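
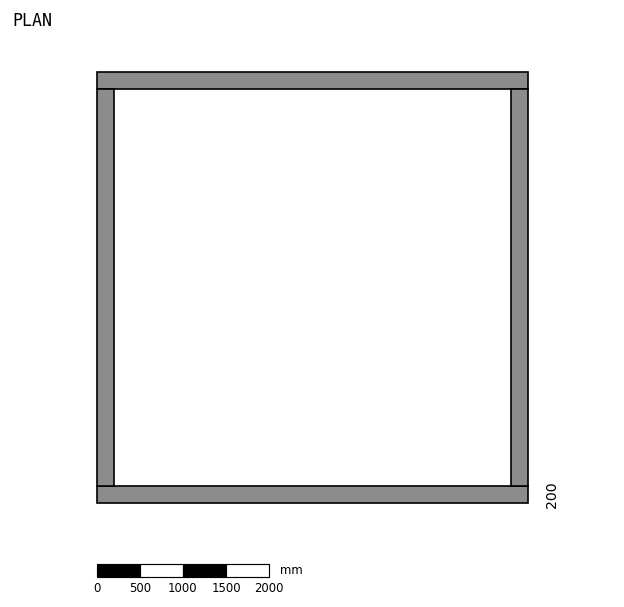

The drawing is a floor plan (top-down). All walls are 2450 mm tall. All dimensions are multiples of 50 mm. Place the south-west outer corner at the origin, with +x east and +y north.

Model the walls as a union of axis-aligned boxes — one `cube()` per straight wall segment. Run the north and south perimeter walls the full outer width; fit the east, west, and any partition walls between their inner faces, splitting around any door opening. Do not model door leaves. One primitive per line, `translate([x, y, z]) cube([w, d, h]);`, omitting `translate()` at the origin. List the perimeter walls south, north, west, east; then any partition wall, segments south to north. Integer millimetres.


cube([5000, 200, 2450]);
translate([0, 4800, 0]) cube([5000, 200, 2450]);
translate([0, 200, 0]) cube([200, 4600, 2450]);
translate([4800, 200, 0]) cube([200, 4600, 2450]);


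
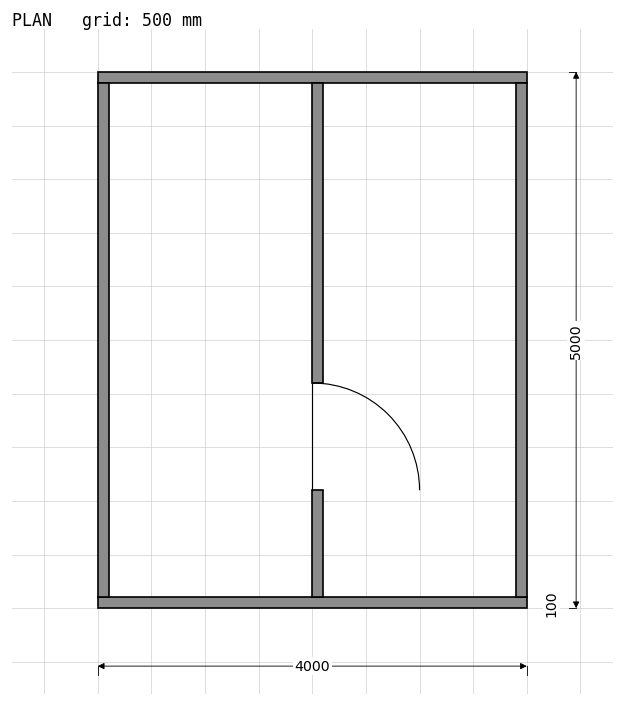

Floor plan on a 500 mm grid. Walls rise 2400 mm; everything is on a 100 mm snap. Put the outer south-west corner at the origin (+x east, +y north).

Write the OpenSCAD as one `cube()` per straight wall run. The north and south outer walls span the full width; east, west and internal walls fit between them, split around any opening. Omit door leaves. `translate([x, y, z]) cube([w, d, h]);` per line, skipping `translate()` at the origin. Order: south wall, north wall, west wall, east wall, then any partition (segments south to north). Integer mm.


cube([4000, 100, 2400]);
translate([0, 4900, 0]) cube([4000, 100, 2400]);
translate([0, 100, 0]) cube([100, 4800, 2400]);
translate([3900, 100, 0]) cube([100, 4800, 2400]);
translate([2000, 100, 0]) cube([100, 1000, 2400]);
translate([2000, 2100, 0]) cube([100, 2800, 2400]);


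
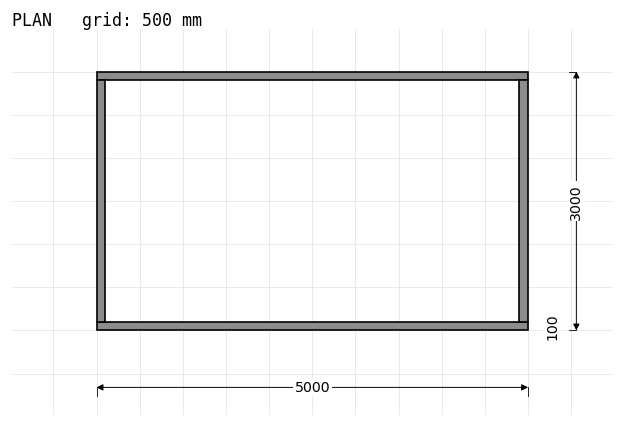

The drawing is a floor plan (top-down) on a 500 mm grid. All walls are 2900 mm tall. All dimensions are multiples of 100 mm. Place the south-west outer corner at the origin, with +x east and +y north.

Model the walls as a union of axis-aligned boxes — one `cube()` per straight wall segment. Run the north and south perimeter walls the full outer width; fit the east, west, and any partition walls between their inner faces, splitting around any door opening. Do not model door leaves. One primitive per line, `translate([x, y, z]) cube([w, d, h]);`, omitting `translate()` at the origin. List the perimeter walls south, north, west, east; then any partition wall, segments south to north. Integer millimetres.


cube([5000, 100, 2900]);
translate([0, 2900, 0]) cube([5000, 100, 2900]);
translate([0, 100, 0]) cube([100, 2800, 2900]);
translate([4900, 100, 0]) cube([100, 2800, 2900]);


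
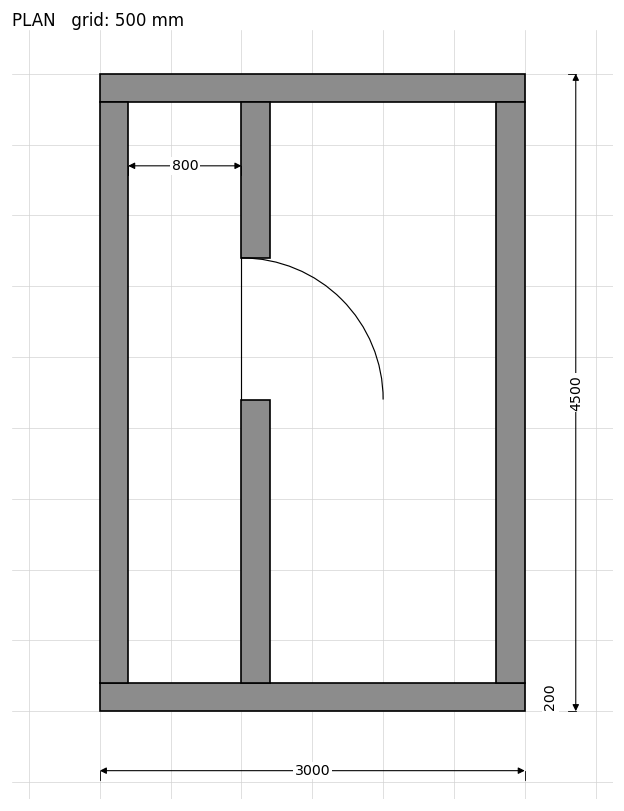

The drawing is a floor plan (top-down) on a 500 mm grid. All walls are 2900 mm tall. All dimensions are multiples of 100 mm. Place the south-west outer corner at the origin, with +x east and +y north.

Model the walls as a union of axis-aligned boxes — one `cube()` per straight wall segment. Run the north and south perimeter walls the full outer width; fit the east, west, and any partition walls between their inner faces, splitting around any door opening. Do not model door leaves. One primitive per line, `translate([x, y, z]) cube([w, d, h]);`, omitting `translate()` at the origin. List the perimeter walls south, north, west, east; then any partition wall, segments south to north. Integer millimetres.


cube([3000, 200, 2900]);
translate([0, 4300, 0]) cube([3000, 200, 2900]);
translate([0, 200, 0]) cube([200, 4100, 2900]);
translate([2800, 200, 0]) cube([200, 4100, 2900]);
translate([1000, 200, 0]) cube([200, 2000, 2900]);
translate([1000, 3200, 0]) cube([200, 1100, 2900]);


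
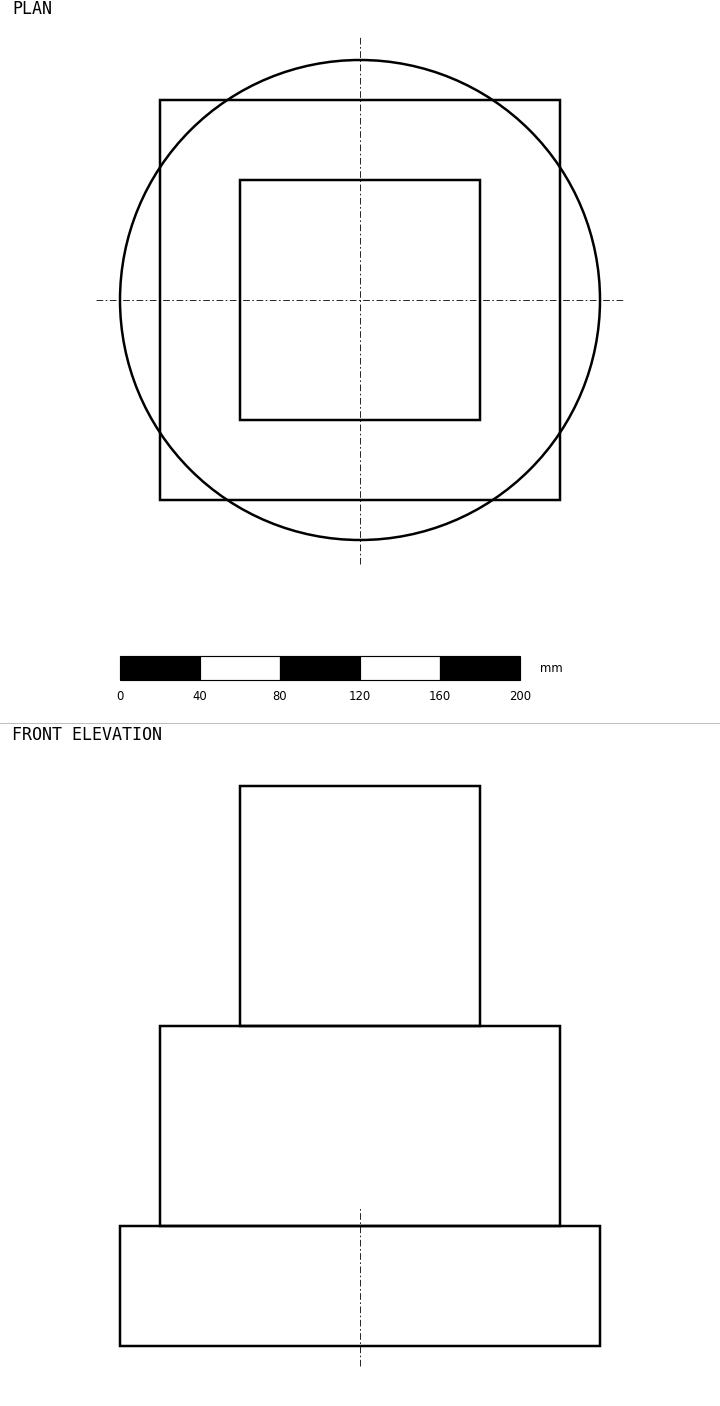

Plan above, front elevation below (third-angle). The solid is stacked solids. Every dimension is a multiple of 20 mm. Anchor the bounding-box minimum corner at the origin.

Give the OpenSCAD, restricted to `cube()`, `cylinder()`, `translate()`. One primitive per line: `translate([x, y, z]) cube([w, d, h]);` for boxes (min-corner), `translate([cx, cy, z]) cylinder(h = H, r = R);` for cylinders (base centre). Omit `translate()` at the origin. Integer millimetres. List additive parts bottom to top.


translate([120, 120, 0]) cylinder(h = 60, r = 120);
translate([20, 20, 60]) cube([200, 200, 100]);
translate([60, 60, 160]) cube([120, 120, 120]);


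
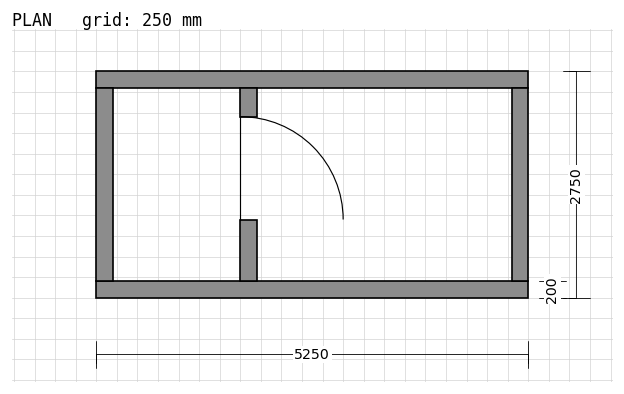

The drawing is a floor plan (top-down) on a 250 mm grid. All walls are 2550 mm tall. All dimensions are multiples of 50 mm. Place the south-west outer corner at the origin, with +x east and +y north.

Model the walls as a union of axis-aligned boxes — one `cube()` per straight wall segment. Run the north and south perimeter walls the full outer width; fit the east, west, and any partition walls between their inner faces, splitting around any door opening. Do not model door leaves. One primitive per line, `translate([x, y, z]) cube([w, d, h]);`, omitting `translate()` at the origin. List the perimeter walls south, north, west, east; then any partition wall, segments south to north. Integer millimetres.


cube([5250, 200, 2550]);
translate([0, 2550, 0]) cube([5250, 200, 2550]);
translate([0, 200, 0]) cube([200, 2350, 2550]);
translate([5050, 200, 0]) cube([200, 2350, 2550]);
translate([1750, 200, 0]) cube([200, 750, 2550]);
translate([1750, 2200, 0]) cube([200, 350, 2550]);


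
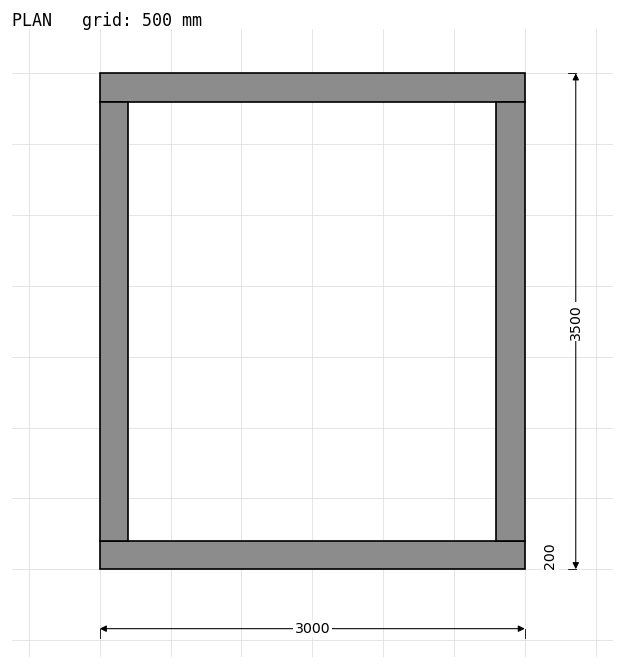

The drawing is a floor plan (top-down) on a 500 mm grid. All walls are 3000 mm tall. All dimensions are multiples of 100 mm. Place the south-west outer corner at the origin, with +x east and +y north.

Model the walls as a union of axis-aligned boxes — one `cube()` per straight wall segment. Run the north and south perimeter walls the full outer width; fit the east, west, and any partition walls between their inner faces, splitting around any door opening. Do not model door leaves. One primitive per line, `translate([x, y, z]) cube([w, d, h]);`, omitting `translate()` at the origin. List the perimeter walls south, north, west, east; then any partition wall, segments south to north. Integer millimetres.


cube([3000, 200, 3000]);
translate([0, 3300, 0]) cube([3000, 200, 3000]);
translate([0, 200, 0]) cube([200, 3100, 3000]);
translate([2800, 200, 0]) cube([200, 3100, 3000]);


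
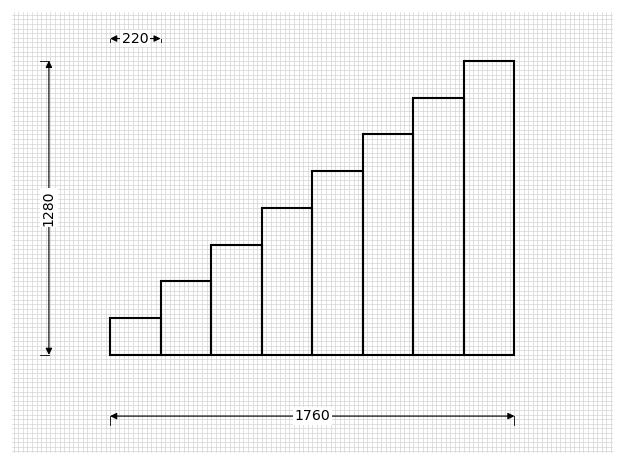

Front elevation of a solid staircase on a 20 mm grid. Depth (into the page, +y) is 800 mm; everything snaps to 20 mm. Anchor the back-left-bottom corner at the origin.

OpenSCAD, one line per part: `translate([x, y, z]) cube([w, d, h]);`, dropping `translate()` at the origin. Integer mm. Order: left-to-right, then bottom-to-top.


cube([220, 800, 160]);
translate([220, 0, 0]) cube([220, 800, 320]);
translate([440, 0, 0]) cube([220, 800, 480]);
translate([660, 0, 0]) cube([220, 800, 640]);
translate([880, 0, 0]) cube([220, 800, 800]);
translate([1100, 0, 0]) cube([220, 800, 960]);
translate([1320, 0, 0]) cube([220, 800, 1120]);
translate([1540, 0, 0]) cube([220, 800, 1280]);


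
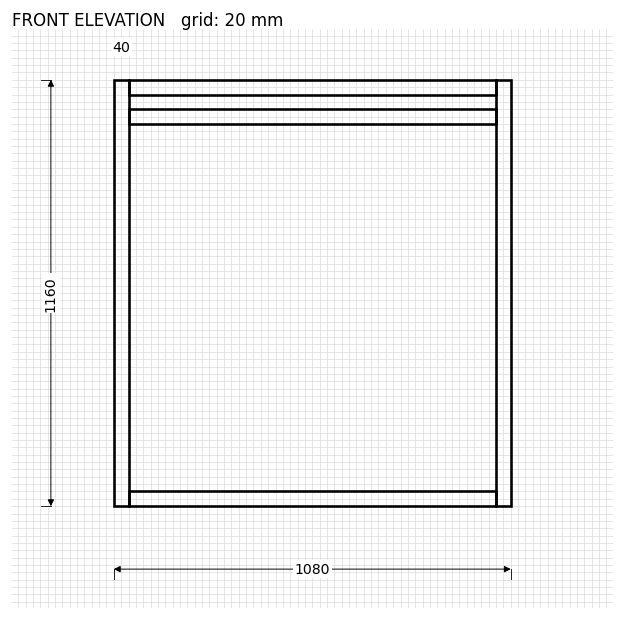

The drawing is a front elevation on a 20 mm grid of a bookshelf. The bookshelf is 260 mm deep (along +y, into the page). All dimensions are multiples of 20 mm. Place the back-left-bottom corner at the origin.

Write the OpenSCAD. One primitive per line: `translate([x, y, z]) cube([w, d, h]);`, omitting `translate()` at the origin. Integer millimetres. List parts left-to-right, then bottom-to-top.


cube([40, 260, 1160]);
translate([40, 0, 0]) cube([1000, 260, 40]);
translate([40, 0, 1040]) cube([1000, 260, 40]);
translate([40, 0, 1120]) cube([1000, 260, 40]);
translate([1040, 0, 0]) cube([40, 260, 1160]);


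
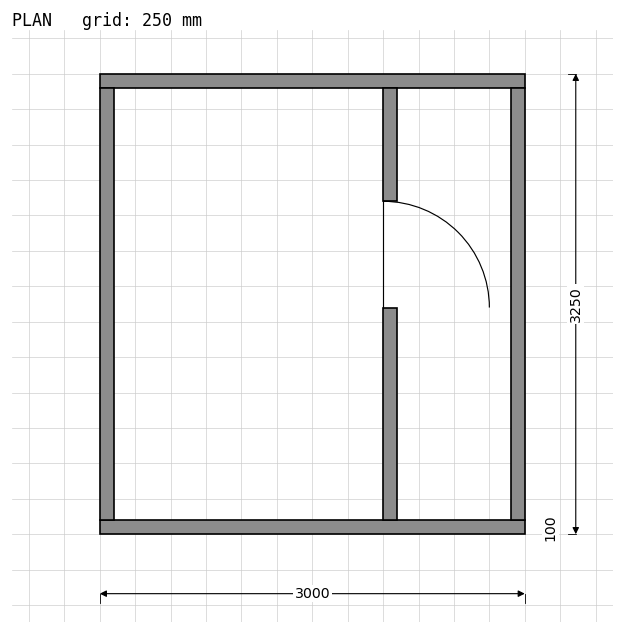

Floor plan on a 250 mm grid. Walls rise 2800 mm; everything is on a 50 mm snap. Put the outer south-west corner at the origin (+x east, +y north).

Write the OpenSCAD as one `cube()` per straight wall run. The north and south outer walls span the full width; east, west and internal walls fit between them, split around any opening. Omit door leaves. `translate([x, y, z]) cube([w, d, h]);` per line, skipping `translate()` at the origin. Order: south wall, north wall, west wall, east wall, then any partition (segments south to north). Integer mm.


cube([3000, 100, 2800]);
translate([0, 3150, 0]) cube([3000, 100, 2800]);
translate([0, 100, 0]) cube([100, 3050, 2800]);
translate([2900, 100, 0]) cube([100, 3050, 2800]);
translate([2000, 100, 0]) cube([100, 1500, 2800]);
translate([2000, 2350, 0]) cube([100, 800, 2800]);


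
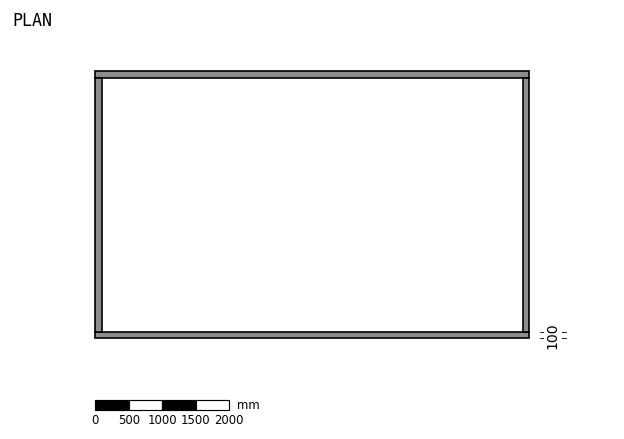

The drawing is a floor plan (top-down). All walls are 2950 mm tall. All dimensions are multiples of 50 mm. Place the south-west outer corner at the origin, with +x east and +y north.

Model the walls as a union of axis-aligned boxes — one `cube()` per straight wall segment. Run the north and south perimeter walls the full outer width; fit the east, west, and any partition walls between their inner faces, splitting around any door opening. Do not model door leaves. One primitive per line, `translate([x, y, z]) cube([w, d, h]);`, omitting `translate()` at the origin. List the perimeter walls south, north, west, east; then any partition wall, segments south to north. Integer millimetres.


cube([6500, 100, 2950]);
translate([0, 3900, 0]) cube([6500, 100, 2950]);
translate([0, 100, 0]) cube([100, 3800, 2950]);
translate([6400, 100, 0]) cube([100, 3800, 2950]);


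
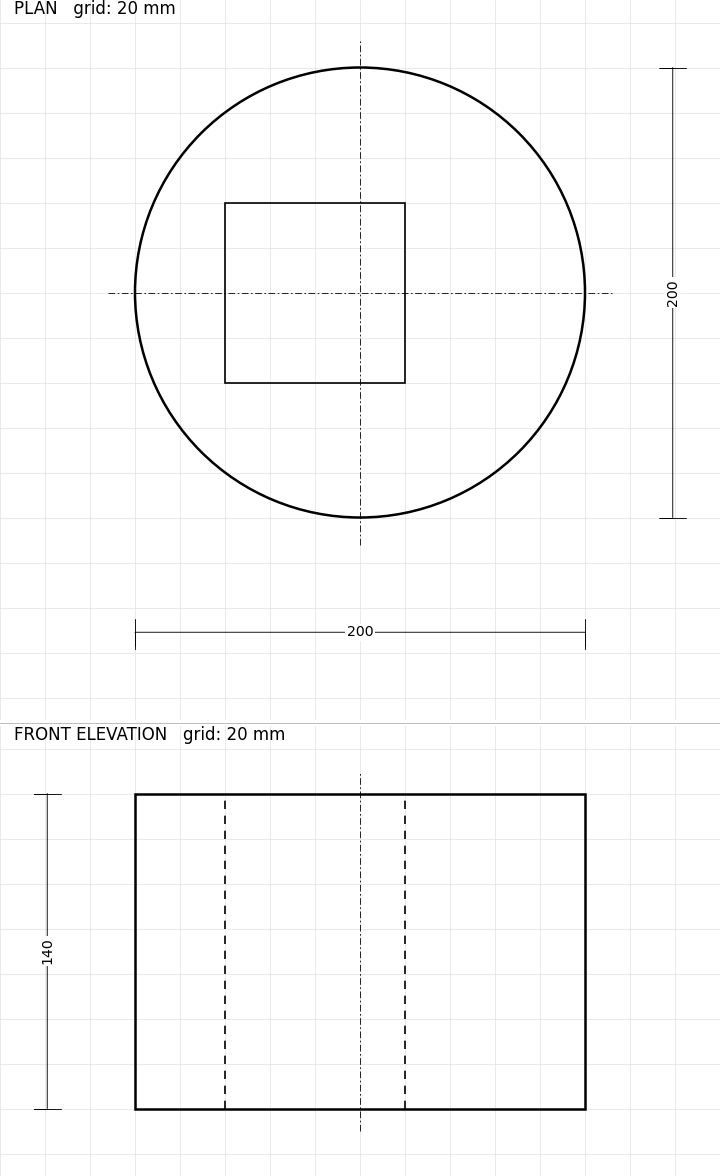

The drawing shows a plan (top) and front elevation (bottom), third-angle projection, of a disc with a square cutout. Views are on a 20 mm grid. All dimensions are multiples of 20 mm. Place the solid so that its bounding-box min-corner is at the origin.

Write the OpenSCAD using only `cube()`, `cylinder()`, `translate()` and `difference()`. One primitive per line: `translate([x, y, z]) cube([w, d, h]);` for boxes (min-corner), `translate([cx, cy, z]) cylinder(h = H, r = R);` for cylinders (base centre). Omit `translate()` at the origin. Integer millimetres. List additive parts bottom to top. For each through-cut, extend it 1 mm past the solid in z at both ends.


difference() {
  translate([100, 100, 0]) cylinder(h = 140, r = 100);
  translate([40, 60, -1]) cube([80, 80, 142]);
}


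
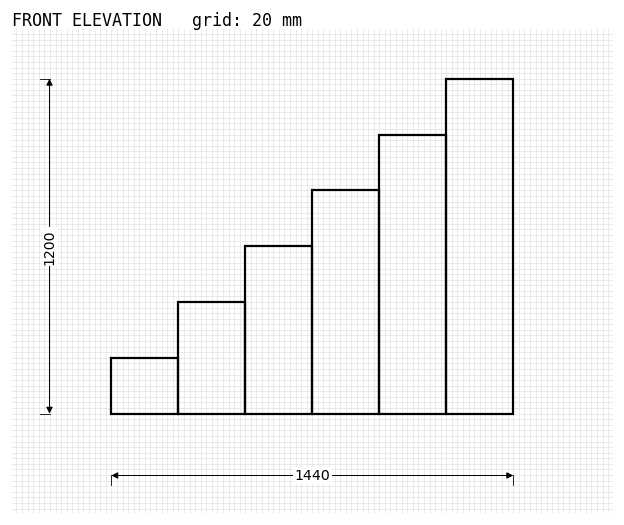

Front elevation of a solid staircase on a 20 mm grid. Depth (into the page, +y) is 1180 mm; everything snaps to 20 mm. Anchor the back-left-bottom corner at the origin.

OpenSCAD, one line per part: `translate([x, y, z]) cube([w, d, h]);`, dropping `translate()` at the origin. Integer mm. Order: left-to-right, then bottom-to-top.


cube([240, 1180, 200]);
translate([240, 0, 0]) cube([240, 1180, 400]);
translate([480, 0, 0]) cube([240, 1180, 600]);
translate([720, 0, 0]) cube([240, 1180, 800]);
translate([960, 0, 0]) cube([240, 1180, 1000]);
translate([1200, 0, 0]) cube([240, 1180, 1200]);


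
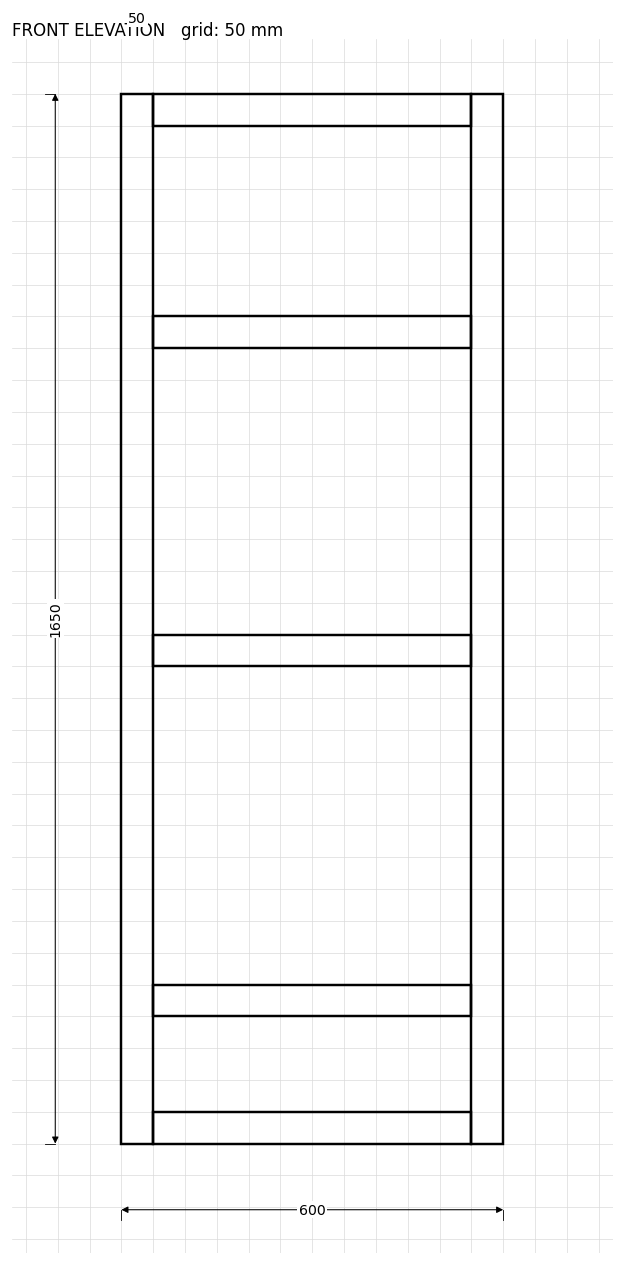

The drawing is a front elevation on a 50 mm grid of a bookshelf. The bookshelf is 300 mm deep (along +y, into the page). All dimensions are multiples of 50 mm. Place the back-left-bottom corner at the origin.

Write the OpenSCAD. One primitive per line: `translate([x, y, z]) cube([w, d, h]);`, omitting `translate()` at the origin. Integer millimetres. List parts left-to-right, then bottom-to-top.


cube([50, 300, 1650]);
translate([50, 0, 0]) cube([500, 300, 50]);
translate([50, 0, 200]) cube([500, 300, 50]);
translate([50, 0, 750]) cube([500, 300, 50]);
translate([50, 0, 1250]) cube([500, 300, 50]);
translate([50, 0, 1600]) cube([500, 300, 50]);
translate([550, 0, 0]) cube([50, 300, 1650]);


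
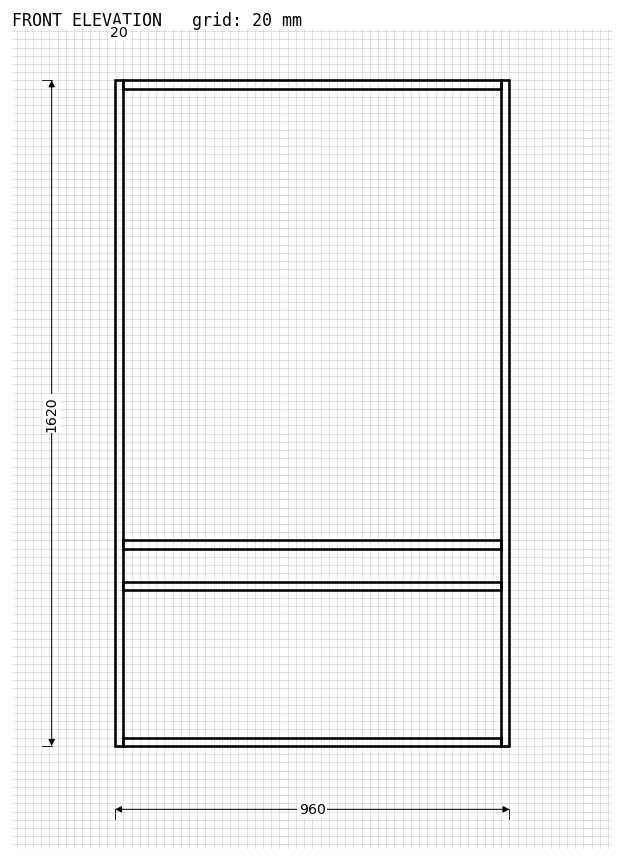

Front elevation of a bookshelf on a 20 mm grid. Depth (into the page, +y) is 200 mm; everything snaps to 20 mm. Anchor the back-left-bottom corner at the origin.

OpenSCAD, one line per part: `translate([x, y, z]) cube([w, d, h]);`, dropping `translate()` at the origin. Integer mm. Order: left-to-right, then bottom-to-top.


cube([20, 200, 1620]);
translate([20, 0, 0]) cube([920, 200, 20]);
translate([20, 0, 380]) cube([920, 200, 20]);
translate([20, 0, 480]) cube([920, 200, 20]);
translate([20, 0, 1600]) cube([920, 200, 20]);
translate([940, 0, 0]) cube([20, 200, 1620]);


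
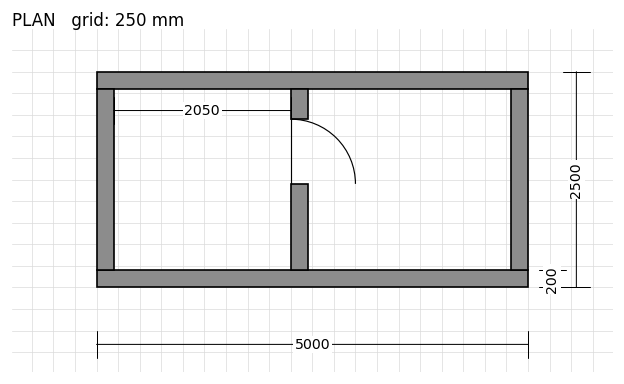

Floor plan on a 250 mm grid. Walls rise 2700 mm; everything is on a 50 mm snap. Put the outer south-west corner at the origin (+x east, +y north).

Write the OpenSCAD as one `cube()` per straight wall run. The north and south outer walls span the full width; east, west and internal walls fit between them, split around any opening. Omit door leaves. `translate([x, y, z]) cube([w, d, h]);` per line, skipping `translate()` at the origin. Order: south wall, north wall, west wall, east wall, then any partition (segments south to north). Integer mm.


cube([5000, 200, 2700]);
translate([0, 2300, 0]) cube([5000, 200, 2700]);
translate([0, 200, 0]) cube([200, 2100, 2700]);
translate([4800, 200, 0]) cube([200, 2100, 2700]);
translate([2250, 200, 0]) cube([200, 1000, 2700]);
translate([2250, 1950, 0]) cube([200, 350, 2700]);


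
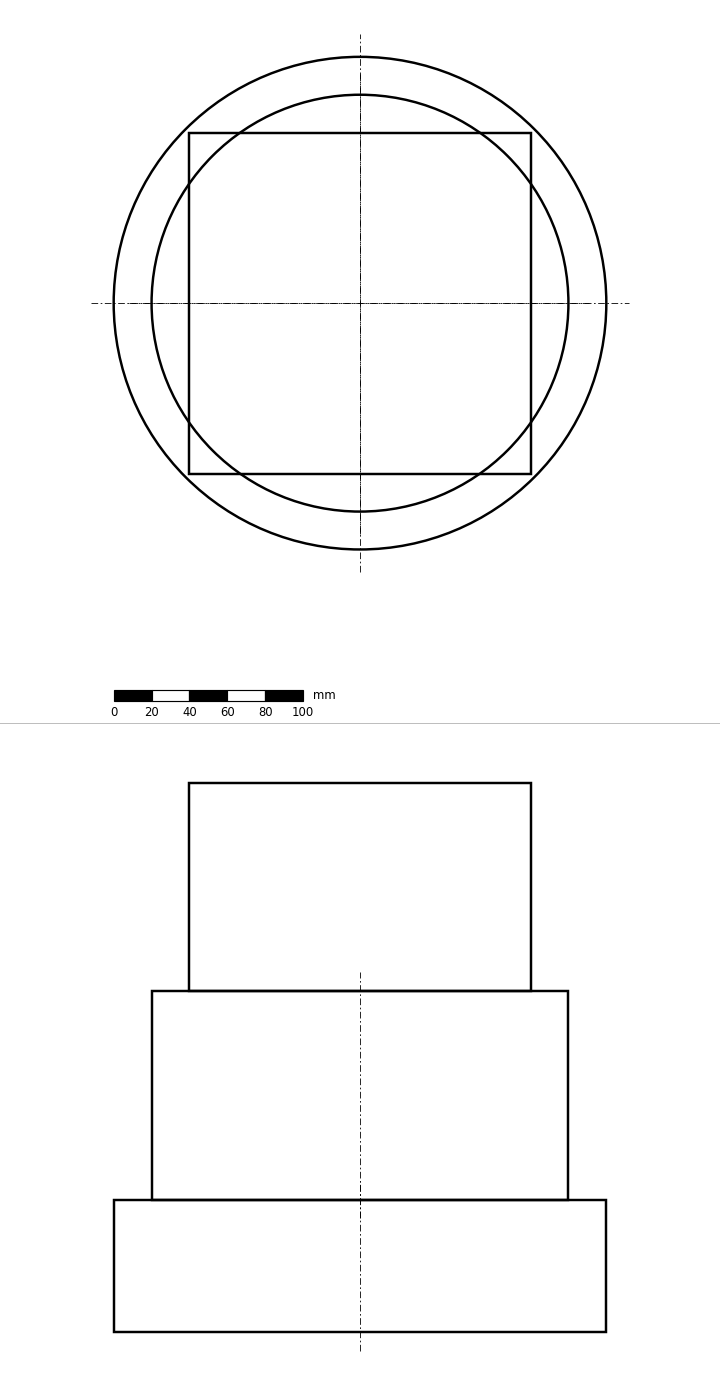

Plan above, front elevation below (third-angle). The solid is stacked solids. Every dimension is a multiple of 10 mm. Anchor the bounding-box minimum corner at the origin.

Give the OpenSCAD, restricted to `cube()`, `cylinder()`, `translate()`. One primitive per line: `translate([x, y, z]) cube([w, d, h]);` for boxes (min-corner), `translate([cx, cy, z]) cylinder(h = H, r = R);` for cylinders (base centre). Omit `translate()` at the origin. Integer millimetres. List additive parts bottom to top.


translate([130, 130, 0]) cylinder(h = 70, r = 130);
translate([130, 130, 70]) cylinder(h = 110, r = 110);
translate([40, 40, 180]) cube([180, 180, 110]);


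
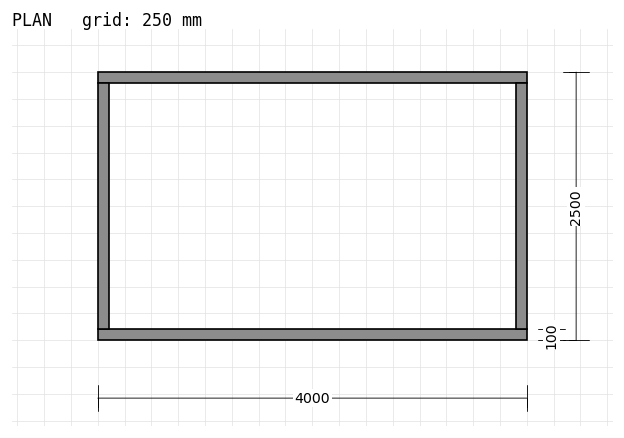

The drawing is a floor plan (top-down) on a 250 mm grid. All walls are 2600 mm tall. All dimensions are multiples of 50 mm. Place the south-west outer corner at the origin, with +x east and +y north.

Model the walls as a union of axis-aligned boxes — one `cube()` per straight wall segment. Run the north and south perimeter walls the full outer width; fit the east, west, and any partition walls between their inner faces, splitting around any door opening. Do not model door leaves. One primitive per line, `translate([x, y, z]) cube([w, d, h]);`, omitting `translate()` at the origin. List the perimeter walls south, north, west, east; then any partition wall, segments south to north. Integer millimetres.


cube([4000, 100, 2600]);
translate([0, 2400, 0]) cube([4000, 100, 2600]);
translate([0, 100, 0]) cube([100, 2300, 2600]);
translate([3900, 100, 0]) cube([100, 2300, 2600]);


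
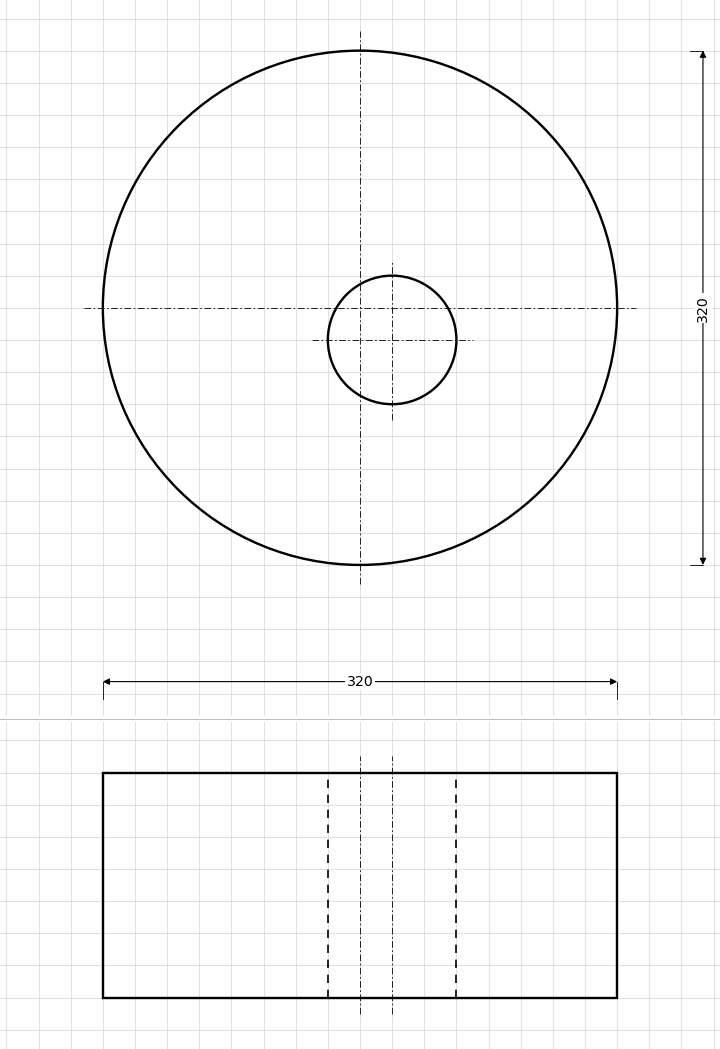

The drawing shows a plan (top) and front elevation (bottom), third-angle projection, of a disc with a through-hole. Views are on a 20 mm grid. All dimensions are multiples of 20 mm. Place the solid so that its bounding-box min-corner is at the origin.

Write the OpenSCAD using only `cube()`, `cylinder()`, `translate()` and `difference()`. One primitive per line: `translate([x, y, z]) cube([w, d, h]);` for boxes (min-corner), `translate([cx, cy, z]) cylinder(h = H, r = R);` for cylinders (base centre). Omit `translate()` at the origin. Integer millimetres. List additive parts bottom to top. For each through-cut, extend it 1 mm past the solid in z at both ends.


difference() {
  translate([160, 160, 0]) cylinder(h = 140, r = 160);
  translate([180, 140, -1]) cylinder(h = 142, r = 40);
}


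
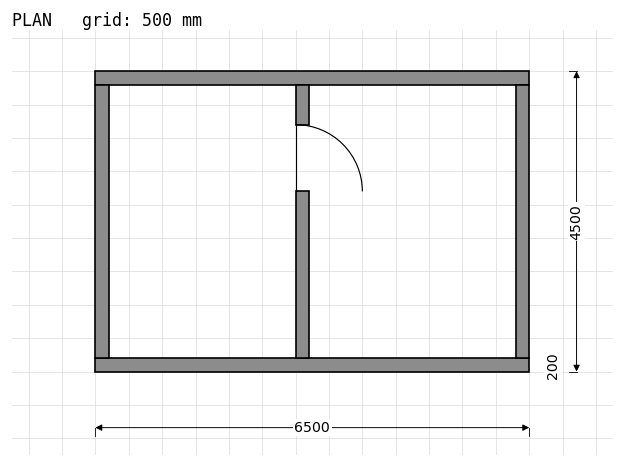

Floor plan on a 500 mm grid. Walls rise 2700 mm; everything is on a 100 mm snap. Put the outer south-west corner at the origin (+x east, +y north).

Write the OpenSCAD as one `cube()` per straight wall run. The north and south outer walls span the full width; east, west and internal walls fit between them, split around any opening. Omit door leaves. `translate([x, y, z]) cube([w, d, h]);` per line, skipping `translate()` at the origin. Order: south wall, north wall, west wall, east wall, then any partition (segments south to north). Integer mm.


cube([6500, 200, 2700]);
translate([0, 4300, 0]) cube([6500, 200, 2700]);
translate([0, 200, 0]) cube([200, 4100, 2700]);
translate([6300, 200, 0]) cube([200, 4100, 2700]);
translate([3000, 200, 0]) cube([200, 2500, 2700]);
translate([3000, 3700, 0]) cube([200, 600, 2700]);


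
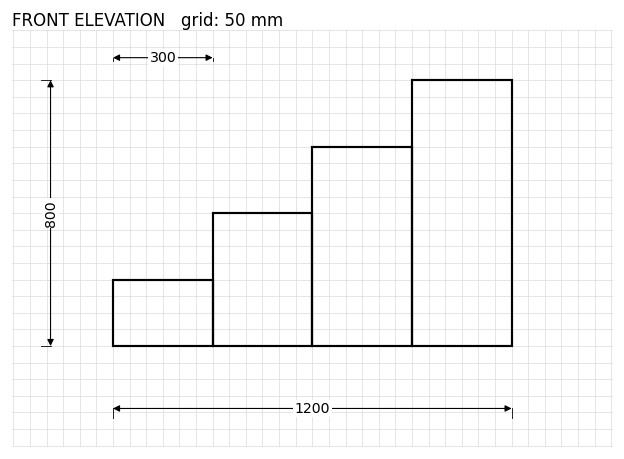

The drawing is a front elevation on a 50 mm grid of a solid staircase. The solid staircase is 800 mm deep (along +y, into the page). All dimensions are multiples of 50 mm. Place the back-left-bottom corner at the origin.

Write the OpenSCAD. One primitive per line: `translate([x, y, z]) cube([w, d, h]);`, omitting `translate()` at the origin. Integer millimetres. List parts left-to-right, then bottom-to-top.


cube([300, 800, 200]);
translate([300, 0, 0]) cube([300, 800, 400]);
translate([600, 0, 0]) cube([300, 800, 600]);
translate([900, 0, 0]) cube([300, 800, 800]);


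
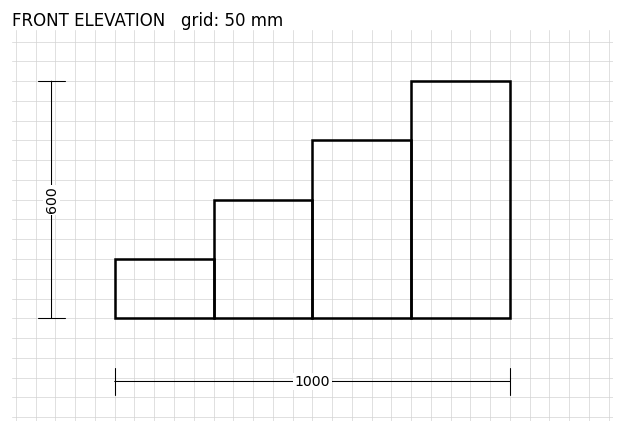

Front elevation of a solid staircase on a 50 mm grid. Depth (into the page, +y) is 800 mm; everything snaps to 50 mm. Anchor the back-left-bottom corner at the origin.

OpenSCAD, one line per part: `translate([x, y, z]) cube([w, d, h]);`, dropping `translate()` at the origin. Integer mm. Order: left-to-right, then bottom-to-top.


cube([250, 800, 150]);
translate([250, 0, 0]) cube([250, 800, 300]);
translate([500, 0, 0]) cube([250, 800, 450]);
translate([750, 0, 0]) cube([250, 800, 600]);


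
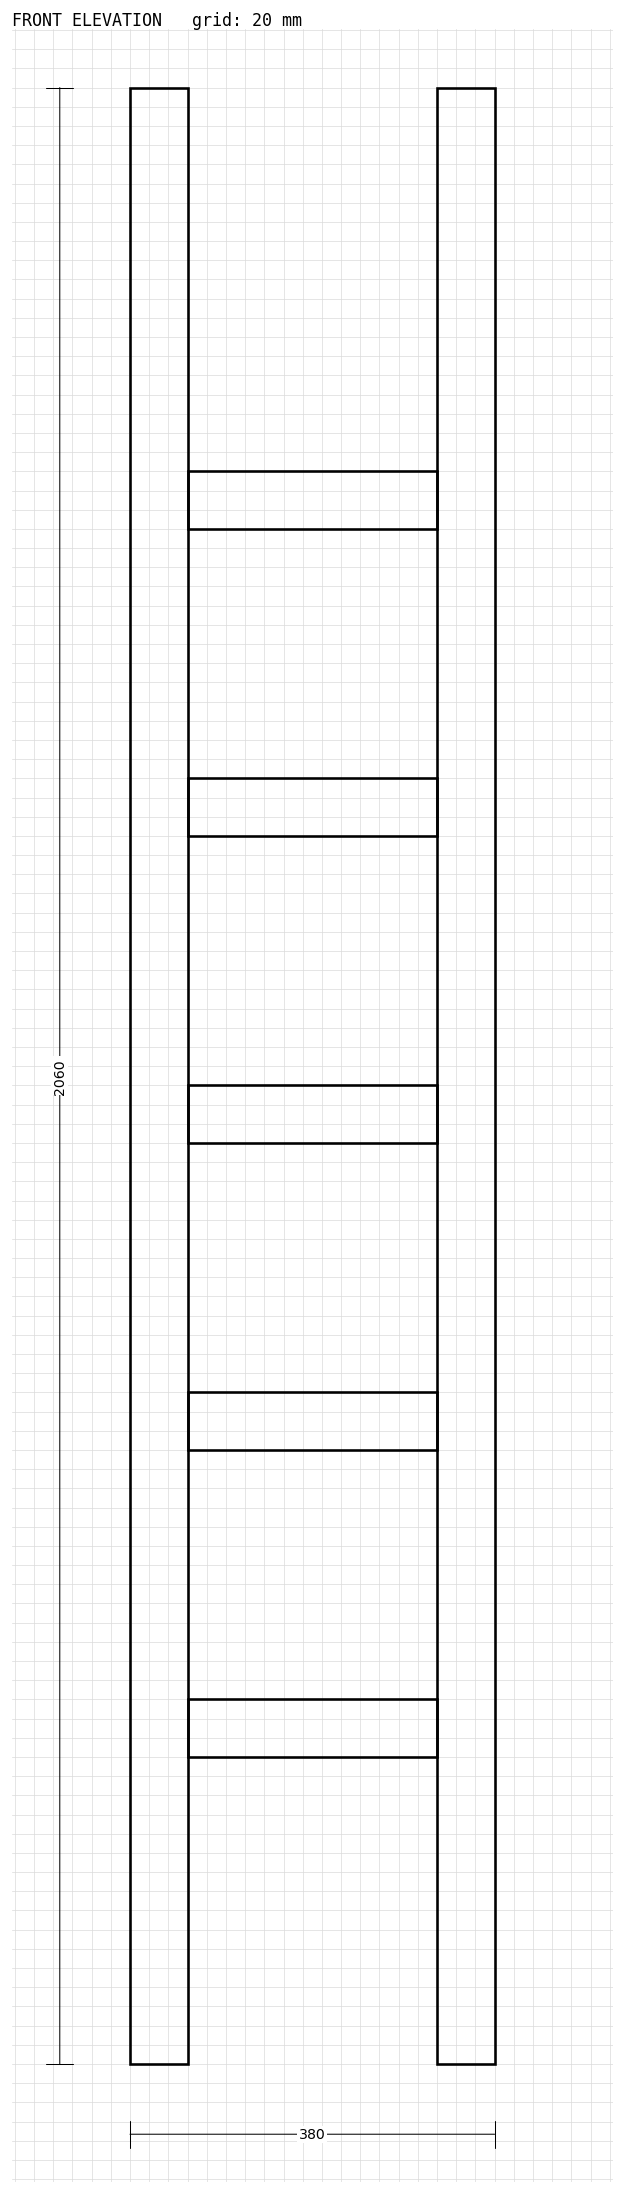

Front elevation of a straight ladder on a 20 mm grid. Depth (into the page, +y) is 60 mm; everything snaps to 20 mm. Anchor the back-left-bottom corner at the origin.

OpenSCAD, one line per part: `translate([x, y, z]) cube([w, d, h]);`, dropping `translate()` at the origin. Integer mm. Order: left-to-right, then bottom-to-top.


cube([60, 60, 2060]);
translate([60, 0, 320]) cube([260, 60, 60]);
translate([60, 0, 640]) cube([260, 60, 60]);
translate([60, 0, 960]) cube([260, 60, 60]);
translate([60, 0, 1280]) cube([260, 60, 60]);
translate([60, 0, 1600]) cube([260, 60, 60]);
translate([320, 0, 0]) cube([60, 60, 2060]);


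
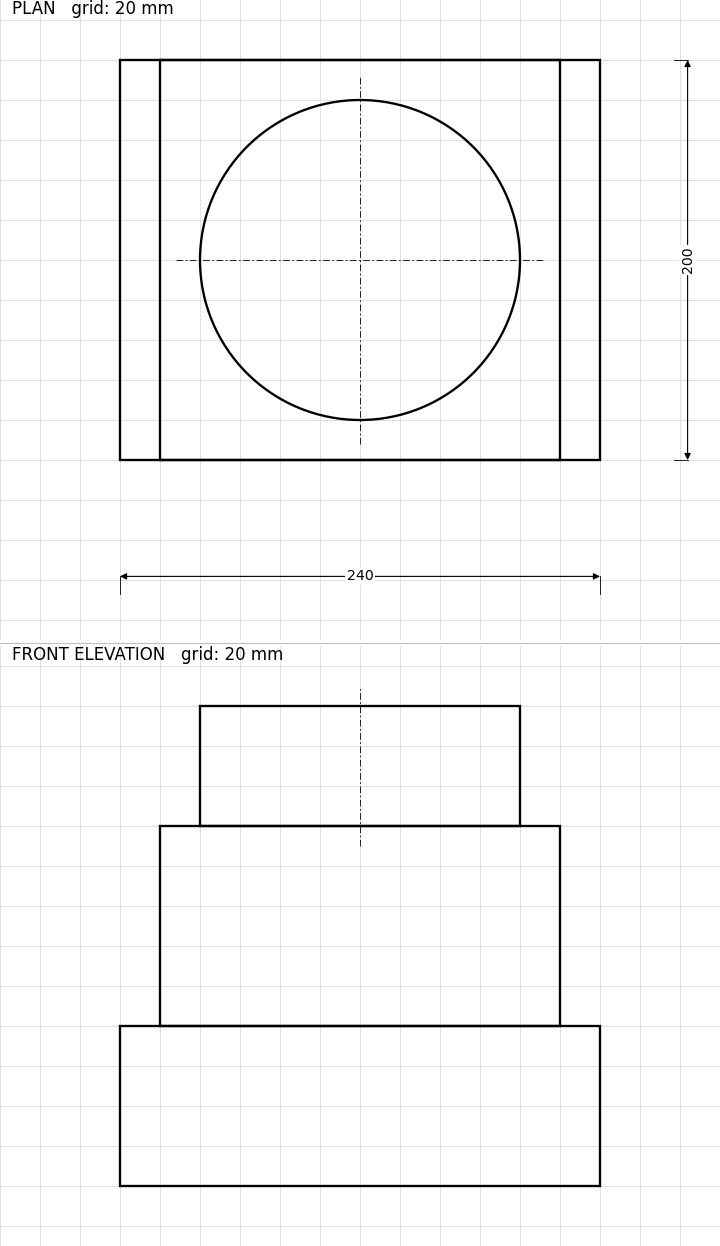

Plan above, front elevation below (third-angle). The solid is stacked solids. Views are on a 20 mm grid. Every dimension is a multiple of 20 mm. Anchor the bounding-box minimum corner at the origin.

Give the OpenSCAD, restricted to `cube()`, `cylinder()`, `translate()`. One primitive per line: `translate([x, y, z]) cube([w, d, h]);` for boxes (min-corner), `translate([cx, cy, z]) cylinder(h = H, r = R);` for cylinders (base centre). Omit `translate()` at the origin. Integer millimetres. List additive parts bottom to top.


cube([240, 200, 80]);
translate([20, 0, 80]) cube([200, 200, 100]);
translate([120, 100, 180]) cylinder(h = 60, r = 80);


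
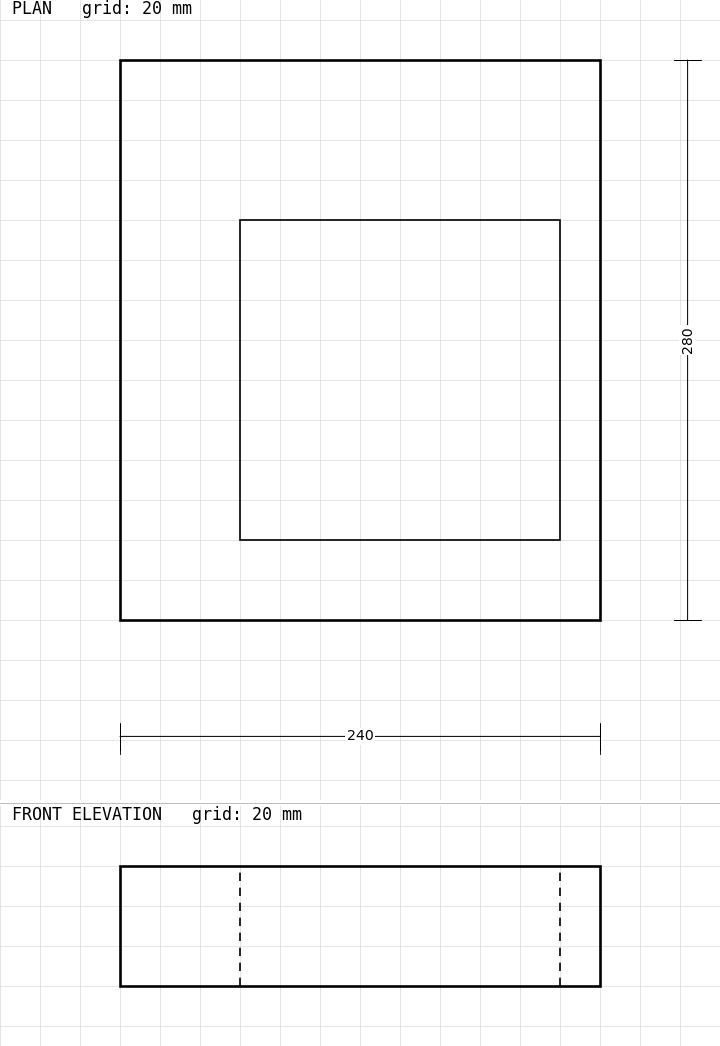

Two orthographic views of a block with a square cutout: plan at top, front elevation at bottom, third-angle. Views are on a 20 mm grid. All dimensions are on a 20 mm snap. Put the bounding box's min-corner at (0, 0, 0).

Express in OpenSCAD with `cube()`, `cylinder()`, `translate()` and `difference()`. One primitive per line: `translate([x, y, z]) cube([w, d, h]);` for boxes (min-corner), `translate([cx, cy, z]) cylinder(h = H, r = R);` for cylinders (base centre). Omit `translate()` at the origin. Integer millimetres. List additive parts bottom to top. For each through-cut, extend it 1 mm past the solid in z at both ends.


difference() {
  cube([240, 280, 60]);
  translate([60, 40, -1]) cube([160, 160, 62]);
}


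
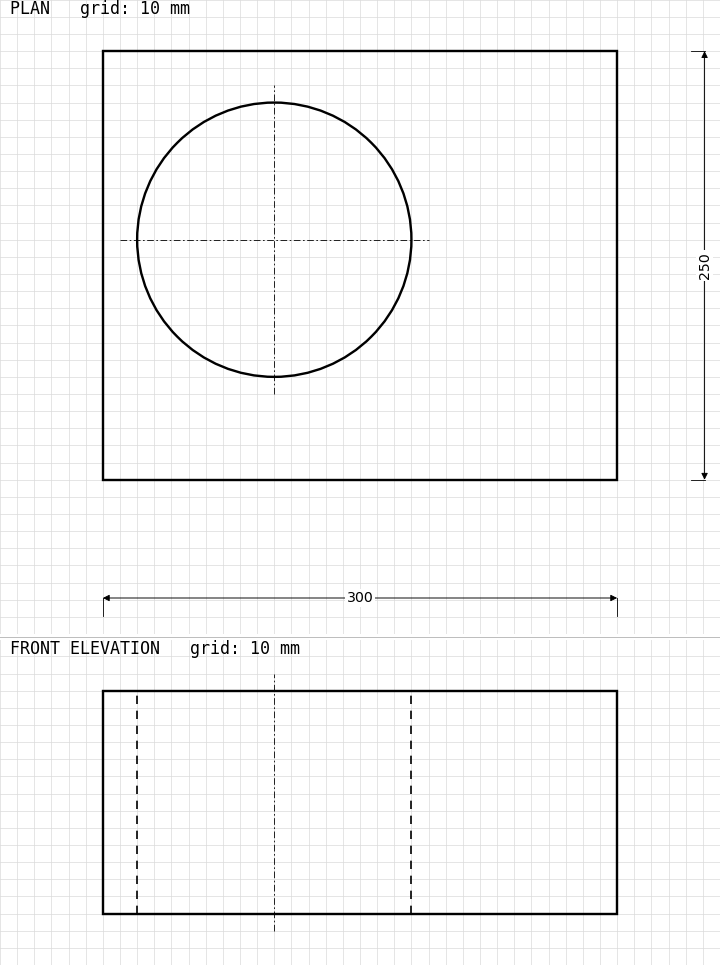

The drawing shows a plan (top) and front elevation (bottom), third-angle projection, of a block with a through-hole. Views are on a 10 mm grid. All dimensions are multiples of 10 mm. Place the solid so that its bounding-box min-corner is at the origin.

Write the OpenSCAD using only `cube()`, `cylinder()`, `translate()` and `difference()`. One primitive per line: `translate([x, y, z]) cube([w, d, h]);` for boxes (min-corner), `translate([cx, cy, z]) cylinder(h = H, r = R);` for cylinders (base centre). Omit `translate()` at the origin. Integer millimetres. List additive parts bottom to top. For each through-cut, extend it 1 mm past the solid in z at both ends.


difference() {
  cube([300, 250, 130]);
  translate([100, 140, -1]) cylinder(h = 132, r = 80);
}


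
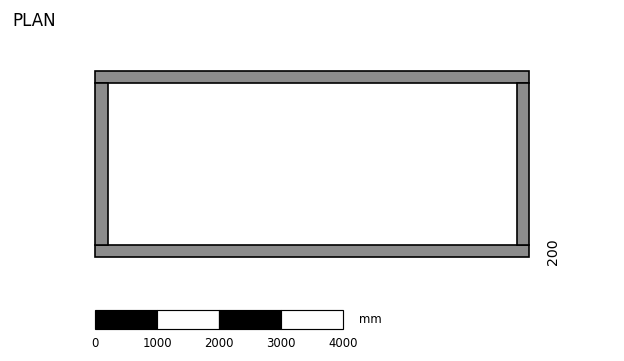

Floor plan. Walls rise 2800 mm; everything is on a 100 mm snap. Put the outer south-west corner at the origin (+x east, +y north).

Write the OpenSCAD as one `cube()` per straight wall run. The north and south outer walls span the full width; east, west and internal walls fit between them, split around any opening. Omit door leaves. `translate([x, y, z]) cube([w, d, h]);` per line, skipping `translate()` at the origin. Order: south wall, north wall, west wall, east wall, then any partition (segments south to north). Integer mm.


cube([7000, 200, 2800]);
translate([0, 2800, 0]) cube([7000, 200, 2800]);
translate([0, 200, 0]) cube([200, 2600, 2800]);
translate([6800, 200, 0]) cube([200, 2600, 2800]);


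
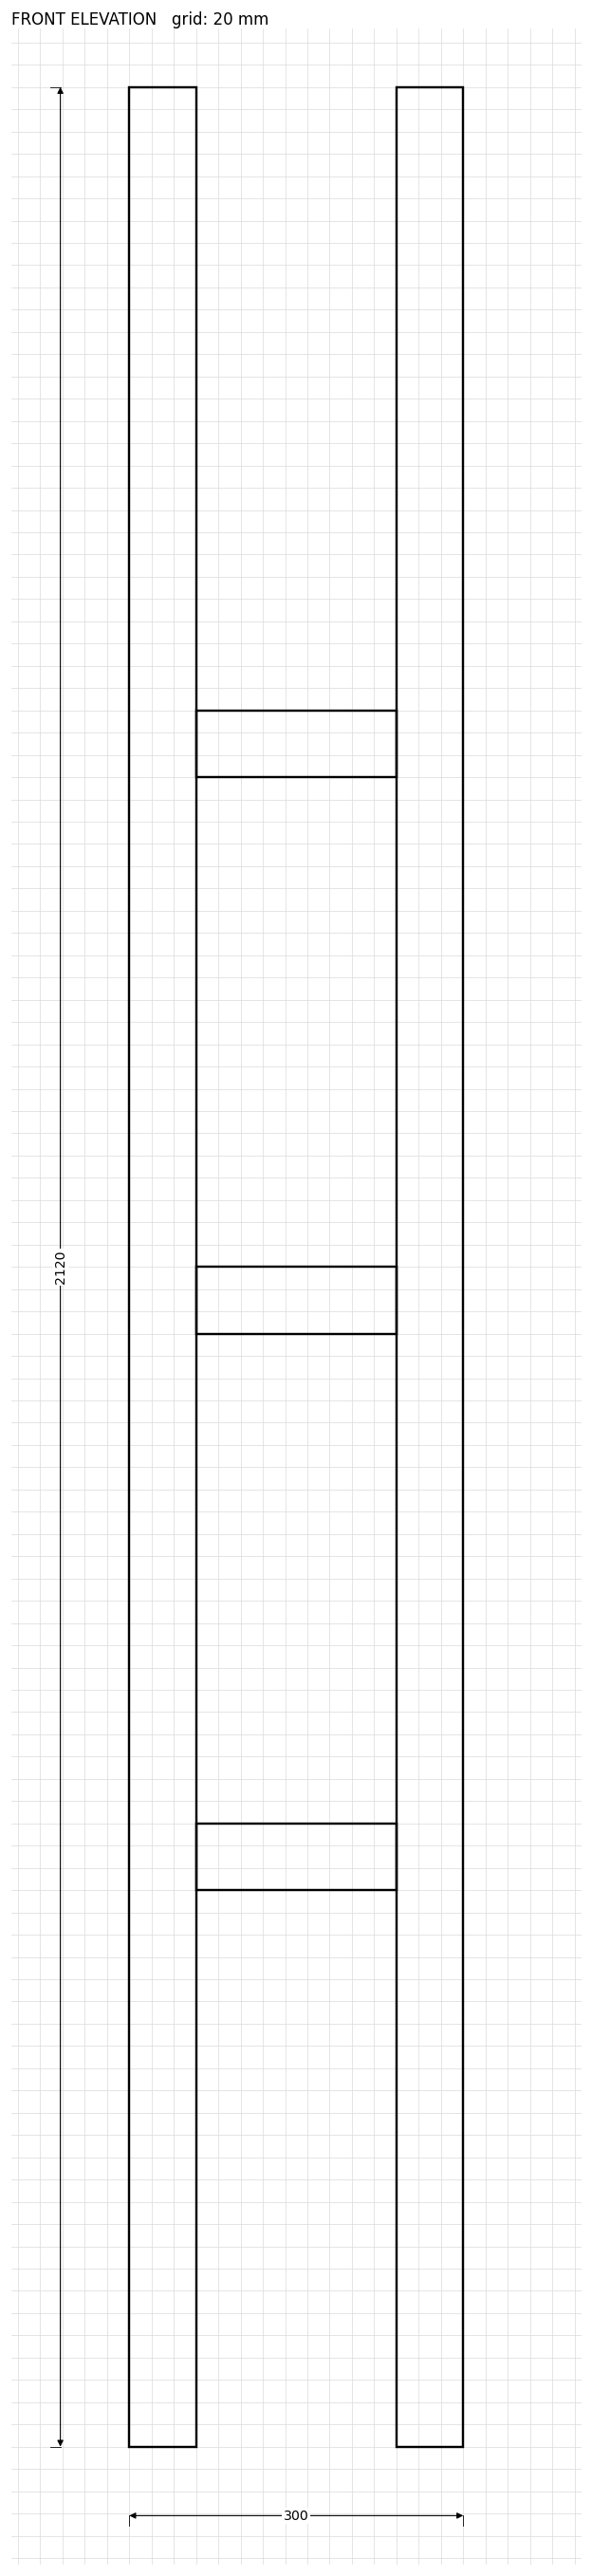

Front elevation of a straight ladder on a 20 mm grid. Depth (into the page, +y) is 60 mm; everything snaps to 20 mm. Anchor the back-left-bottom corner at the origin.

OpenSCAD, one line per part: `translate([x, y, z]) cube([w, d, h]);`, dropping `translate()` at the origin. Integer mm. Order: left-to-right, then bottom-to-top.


cube([60, 60, 2120]);
translate([60, 0, 500]) cube([180, 60, 60]);
translate([60, 0, 1000]) cube([180, 60, 60]);
translate([60, 0, 1500]) cube([180, 60, 60]);
translate([240, 0, 0]) cube([60, 60, 2120]);


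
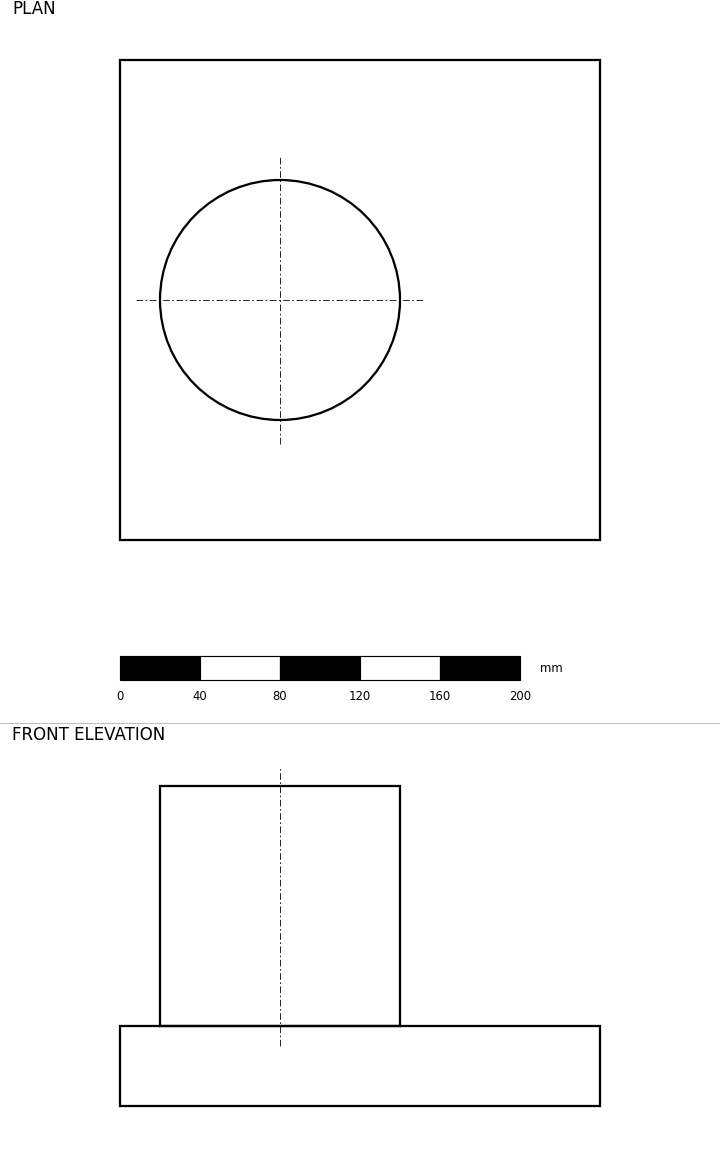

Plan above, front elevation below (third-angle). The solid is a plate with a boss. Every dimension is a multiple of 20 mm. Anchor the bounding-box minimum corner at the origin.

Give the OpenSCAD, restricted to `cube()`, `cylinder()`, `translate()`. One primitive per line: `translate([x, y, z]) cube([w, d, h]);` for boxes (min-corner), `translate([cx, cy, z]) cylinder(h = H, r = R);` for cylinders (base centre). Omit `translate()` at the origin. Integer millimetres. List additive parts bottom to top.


cube([240, 240, 40]);
translate([80, 120, 40]) cylinder(h = 120, r = 60);


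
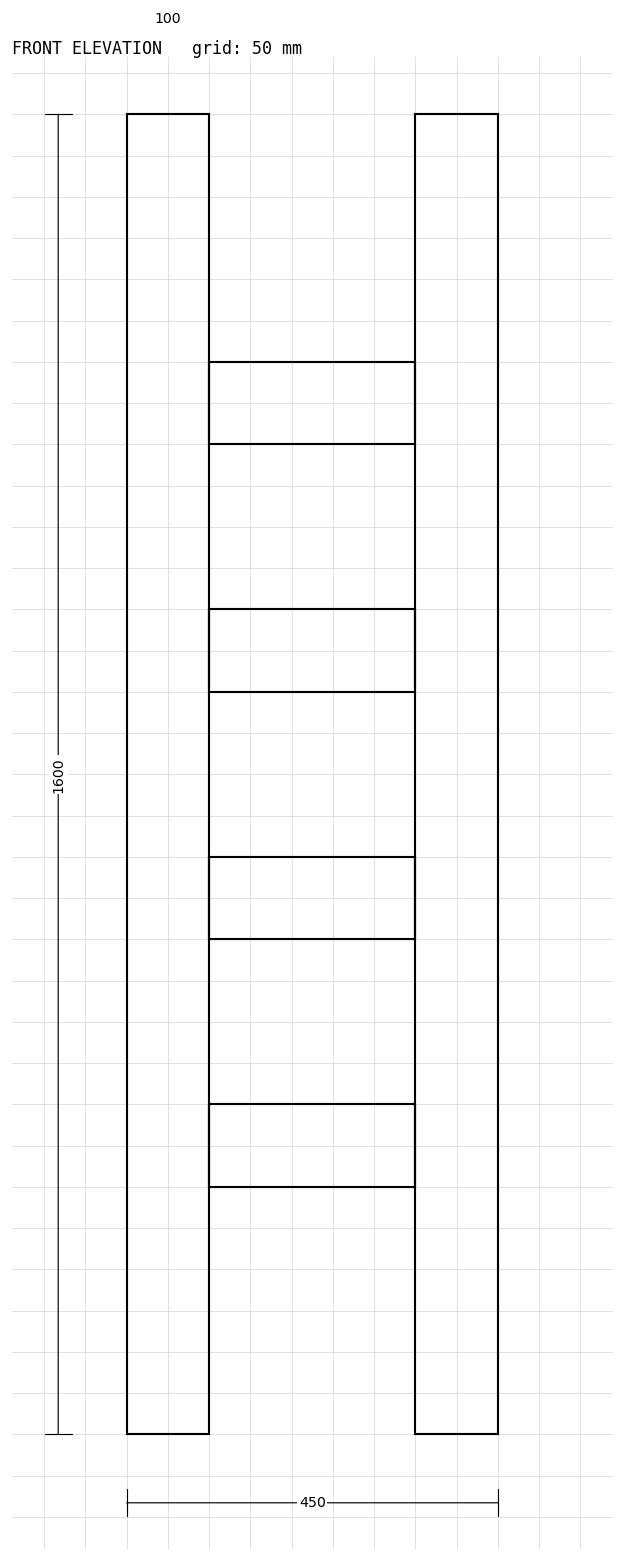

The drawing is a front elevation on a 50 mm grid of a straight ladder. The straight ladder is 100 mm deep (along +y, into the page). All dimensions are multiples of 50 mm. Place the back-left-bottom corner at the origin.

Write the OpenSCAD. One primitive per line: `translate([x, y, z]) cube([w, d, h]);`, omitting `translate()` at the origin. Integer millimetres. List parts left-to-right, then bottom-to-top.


cube([100, 100, 1600]);
translate([100, 0, 300]) cube([250, 100, 100]);
translate([100, 0, 600]) cube([250, 100, 100]);
translate([100, 0, 900]) cube([250, 100, 100]);
translate([100, 0, 1200]) cube([250, 100, 100]);
translate([350, 0, 0]) cube([100, 100, 1600]);


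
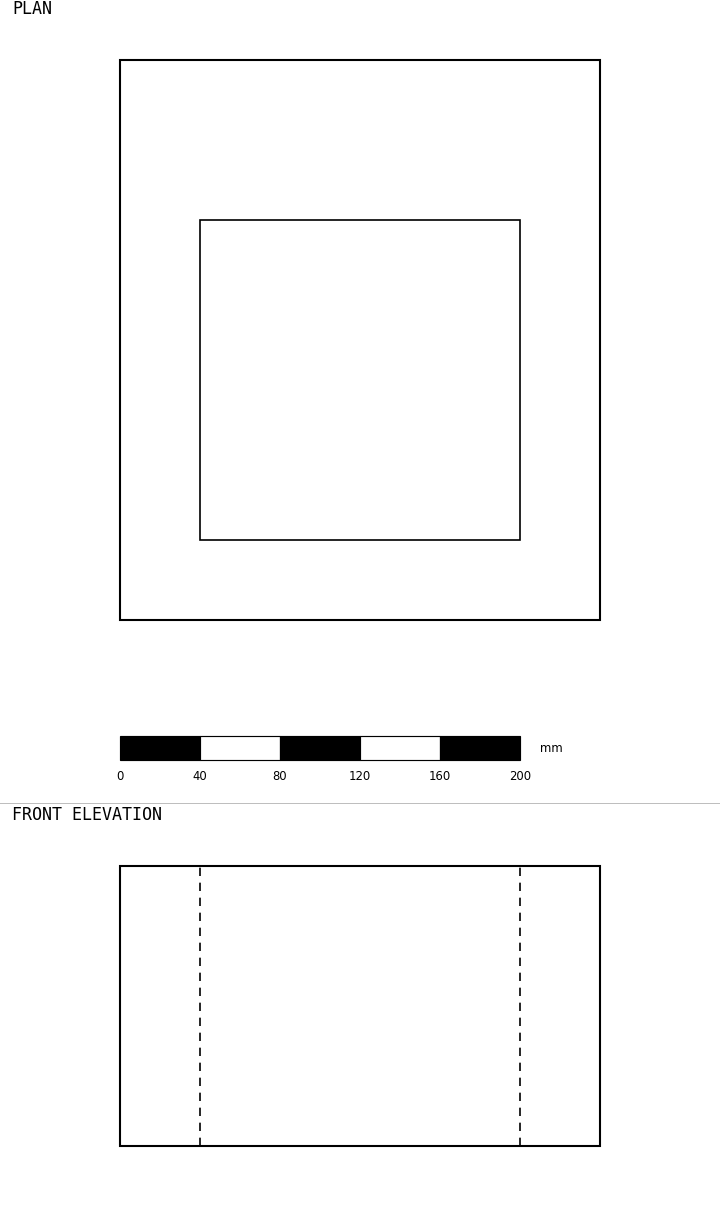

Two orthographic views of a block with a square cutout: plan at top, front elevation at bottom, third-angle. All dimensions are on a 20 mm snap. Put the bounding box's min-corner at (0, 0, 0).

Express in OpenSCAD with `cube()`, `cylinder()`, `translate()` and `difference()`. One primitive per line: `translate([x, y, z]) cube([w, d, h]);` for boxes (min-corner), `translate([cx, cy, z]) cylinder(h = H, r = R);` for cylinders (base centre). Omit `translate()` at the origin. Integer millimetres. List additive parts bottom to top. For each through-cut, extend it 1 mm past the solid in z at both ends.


difference() {
  cube([240, 280, 140]);
  translate([40, 40, -1]) cube([160, 160, 142]);
}


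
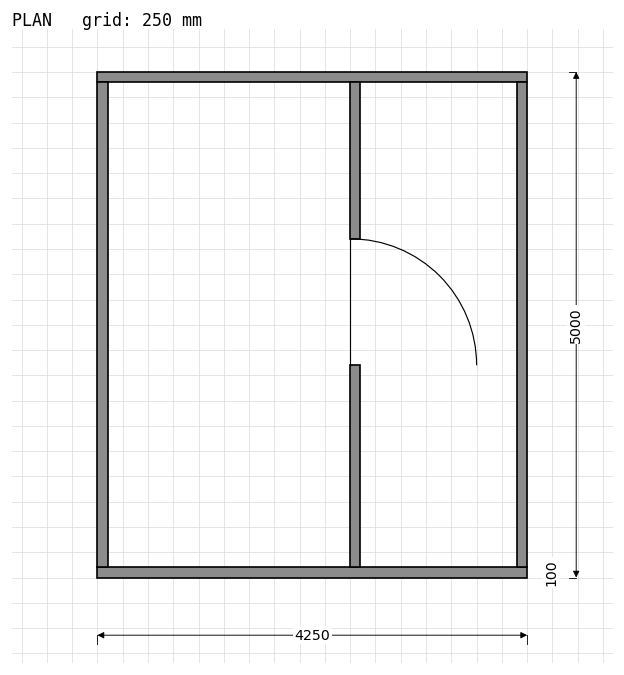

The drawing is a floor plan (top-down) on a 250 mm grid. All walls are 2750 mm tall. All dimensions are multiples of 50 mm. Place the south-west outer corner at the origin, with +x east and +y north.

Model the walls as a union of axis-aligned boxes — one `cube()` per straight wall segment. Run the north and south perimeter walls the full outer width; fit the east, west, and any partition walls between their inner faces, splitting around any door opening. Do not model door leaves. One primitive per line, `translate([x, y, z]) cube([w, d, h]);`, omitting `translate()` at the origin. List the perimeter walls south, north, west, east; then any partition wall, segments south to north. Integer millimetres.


cube([4250, 100, 2750]);
translate([0, 4900, 0]) cube([4250, 100, 2750]);
translate([0, 100, 0]) cube([100, 4800, 2750]);
translate([4150, 100, 0]) cube([100, 4800, 2750]);
translate([2500, 100, 0]) cube([100, 2000, 2750]);
translate([2500, 3350, 0]) cube([100, 1550, 2750]);


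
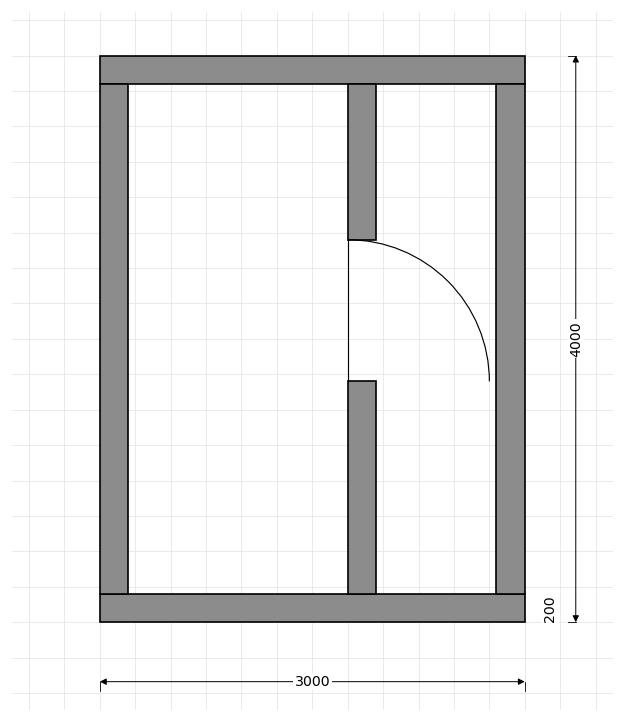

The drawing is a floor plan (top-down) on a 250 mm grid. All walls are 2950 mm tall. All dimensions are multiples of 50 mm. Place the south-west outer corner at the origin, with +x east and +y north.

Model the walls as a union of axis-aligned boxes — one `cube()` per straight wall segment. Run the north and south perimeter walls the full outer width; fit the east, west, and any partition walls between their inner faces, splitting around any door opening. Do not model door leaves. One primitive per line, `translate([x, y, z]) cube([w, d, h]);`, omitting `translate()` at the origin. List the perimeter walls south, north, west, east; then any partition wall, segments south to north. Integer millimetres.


cube([3000, 200, 2950]);
translate([0, 3800, 0]) cube([3000, 200, 2950]);
translate([0, 200, 0]) cube([200, 3600, 2950]);
translate([2800, 200, 0]) cube([200, 3600, 2950]);
translate([1750, 200, 0]) cube([200, 1500, 2950]);
translate([1750, 2700, 0]) cube([200, 1100, 2950]);


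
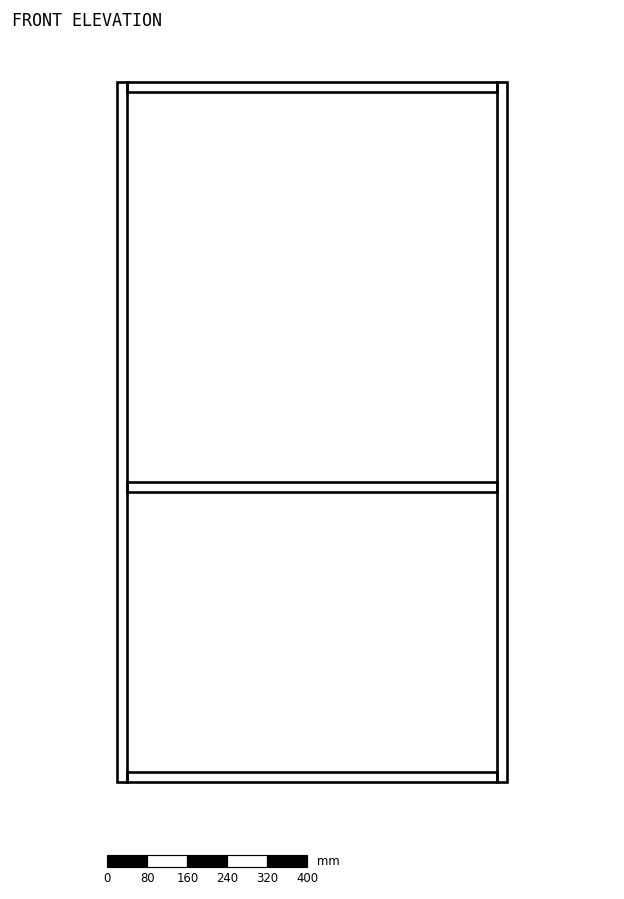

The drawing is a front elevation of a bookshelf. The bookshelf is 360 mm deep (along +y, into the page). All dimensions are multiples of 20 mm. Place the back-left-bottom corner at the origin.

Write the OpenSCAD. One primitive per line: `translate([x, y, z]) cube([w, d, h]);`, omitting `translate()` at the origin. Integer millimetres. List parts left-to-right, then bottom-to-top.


cube([20, 360, 1400]);
translate([20, 0, 0]) cube([740, 360, 20]);
translate([20, 0, 580]) cube([740, 360, 20]);
translate([20, 0, 1380]) cube([740, 360, 20]);
translate([760, 0, 0]) cube([20, 360, 1400]);


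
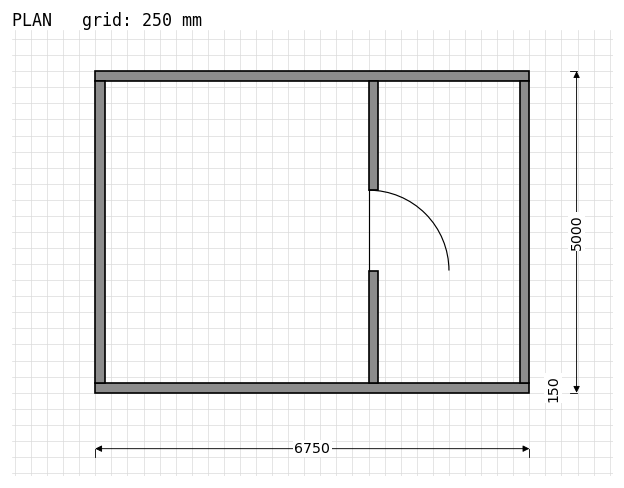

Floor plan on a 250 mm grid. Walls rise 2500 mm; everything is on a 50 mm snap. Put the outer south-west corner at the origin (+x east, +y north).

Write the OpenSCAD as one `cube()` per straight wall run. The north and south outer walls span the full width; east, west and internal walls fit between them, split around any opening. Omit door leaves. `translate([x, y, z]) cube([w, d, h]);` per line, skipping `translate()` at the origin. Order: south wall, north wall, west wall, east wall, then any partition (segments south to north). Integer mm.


cube([6750, 150, 2500]);
translate([0, 4850, 0]) cube([6750, 150, 2500]);
translate([0, 150, 0]) cube([150, 4700, 2500]);
translate([6600, 150, 0]) cube([150, 4700, 2500]);
translate([4250, 150, 0]) cube([150, 1750, 2500]);
translate([4250, 3150, 0]) cube([150, 1700, 2500]);


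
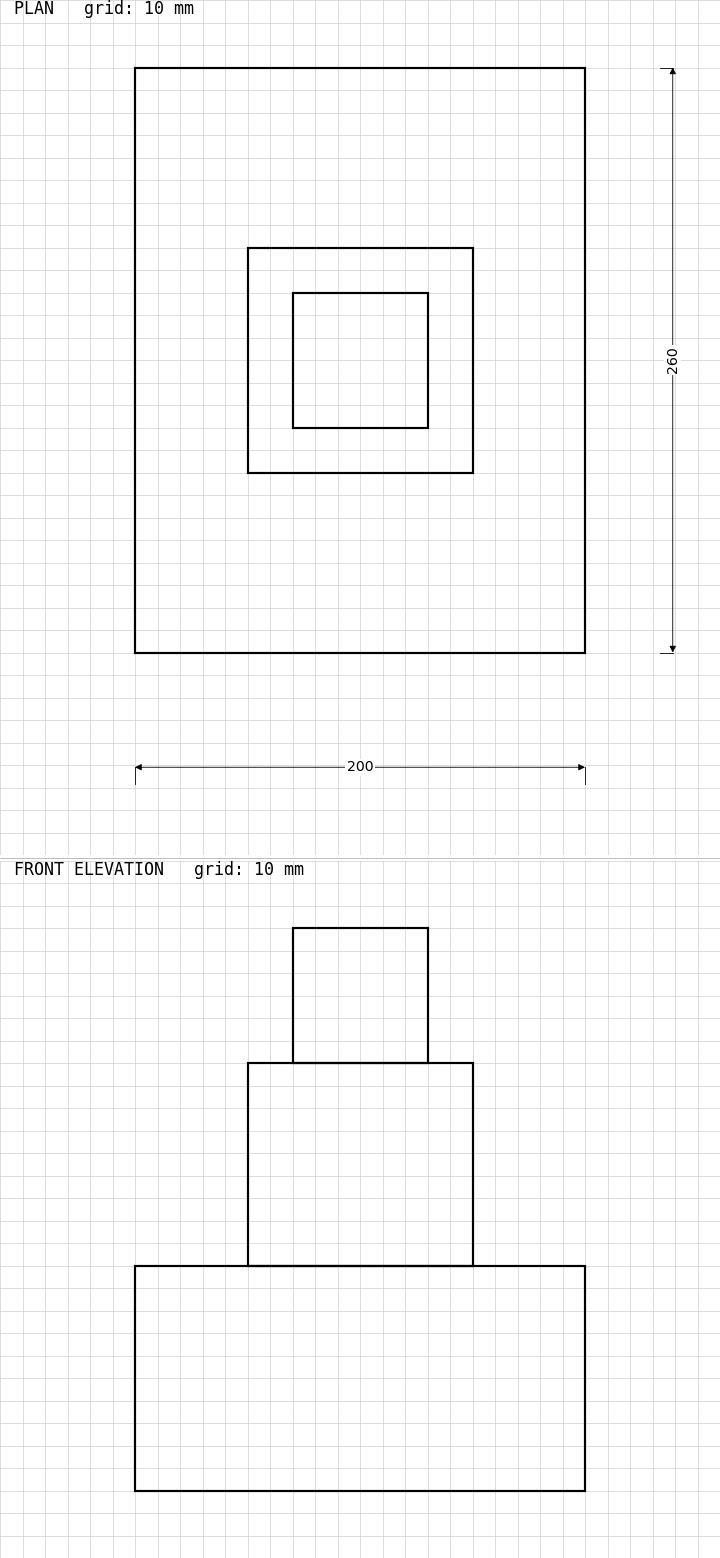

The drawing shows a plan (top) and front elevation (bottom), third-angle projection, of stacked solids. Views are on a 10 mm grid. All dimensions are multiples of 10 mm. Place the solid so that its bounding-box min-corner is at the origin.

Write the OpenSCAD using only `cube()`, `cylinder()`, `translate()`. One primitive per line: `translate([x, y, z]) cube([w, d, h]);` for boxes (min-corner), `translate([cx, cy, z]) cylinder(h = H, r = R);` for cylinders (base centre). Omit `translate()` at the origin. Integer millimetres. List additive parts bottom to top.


cube([200, 260, 100]);
translate([50, 80, 100]) cube([100, 100, 90]);
translate([70, 100, 190]) cube([60, 60, 60]);
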